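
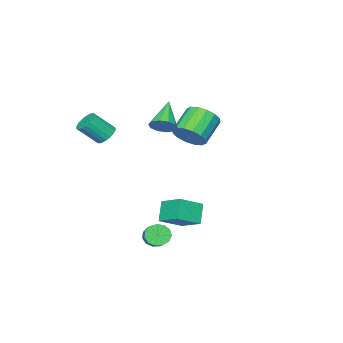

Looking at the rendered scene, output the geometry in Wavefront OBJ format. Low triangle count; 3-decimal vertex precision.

v 1.781 2.147 -3.458
v 1.051 1.669 -2.376
v 1.873 3.593 -2.757
v 1.143 3.115 -1.675
v 3.157 1.705 -2.725
v 2.427 1.227 -1.643
v 3.249 3.151 -2.024
v 2.519 2.673 -0.942
v -0.134 -1.072 2.608
v 0.48 -1.351 3.092
v -1.546 -1.948 3.892
v 0.344 -0.886 3.26
v 0.026 -0.492 3.179
v -0.353 -0.319 2.88
v -0.649 -0.435 2.477
v -0.747 -0.793 2.123
v -0.612 -1.258 1.955
v -0.294 -1.653 2.036
v 0.085 -1.825 2.336
v 0.381 -1.71 2.739
v 2.72 -2.682 2.349
v 3.226 -2.159 2.287
v 4.107 -2.876 3.428
v 3.6 -3.398 3.491
v 3.043 -2.045 2.5
v 3.924 -2.761 3.641
v 2.804 -2.04 2.687
v 3.685 -2.757 3.829
v 2.55 -2.146 2.816
v 3.431 -2.863 3.957
v 2.326 -2.345 2.864
v 3.207 -3.062 4.005
v 2.17 -2.602 2.823
v 3.051 -3.319 3.965
v 2.109 -2.873 2.7
v 2.99 -3.59 3.842
v 2.153 -3.111 2.517
v 3.034 -3.827 3.658
v 2.296 -3.274 2.304
v 3.176 -3.991 3.446
v 2.511 -3.335 2.1
v 3.392 -4.052 3.241
v 2.763 -3.283 1.938
v 3.644 -4 3.08
v 3.007 -3.127 1.848
v 3.888 -3.844 2.989
v 3.202 -2.894 1.844
v 4.082 -3.611 2.985
v 3.313 -2.624 1.928
v 4.193 -3.341 3.069
v 3.321 -2.365 2.084
v 4.202 -3.081 3.226
v -2.786 -1.532 0.834
v -2.282 -2.378 1.303
v -3.831 -2.674 2.434
v -4.334 -1.828 1.966
v -2.139 -1.931 1.616
v -3.687 -2.227 2.747
v -2.169 -1.378 1.72
v -3.717 -1.673 2.851
v -2.364 -0.865 1.586
v -3.912 -1.161 2.717
v -2.672 -0.532 1.251
v -4.22 -0.827 2.382
v -3.011 -0.466 0.805
v -4.559 -0.762 1.936
v -3.289 -0.686 0.366
v -4.838 -0.982 1.497
v -3.433 -1.133 0.053
v -4.981 -1.429 1.184
v -3.403 -1.687 -0.051
v -4.951 -1.982 1.08
v -3.208 -2.199 0.083
v -4.756 -2.495 1.214
v -2.9 -2.533 0.418
v -4.448 -2.828 1.549
v -2.561 -2.598 0.864
v -4.109 -2.894 1.995
v 2.96 1.278 -4.119
v 3.343 1.425 -4.735
v 4.184 2.408 -3.976
v 3.8 2.262 -3.361
v 3.024 1.693 -4.729
v 3.865 2.677 -3.97
v 2.685 1.83 -4.529
v 3.525 2.813 -3.77
v 2.432 1.791 -4.2
v 3.273 2.775 -3.441
v 2.347 1.59 -3.845
v 3.188 2.573 -3.086
v 2.457 1.289 -3.577
v 3.297 2.273 -2.818
v 2.726 0.986 -3.481
v 3.567 1.969 -2.722
v 3.069 0.775 -3.588
v 3.91 1.758 -2.829
v 3.378 0.724 -3.864
v 4.219 1.707 -3.105
v 3.554 0.849 -4.221
v 4.394 1.832 -3.462
v 3.541 1.11 -4.546
v 4.382 2.094 -3.787
f 2 4 1
f 5 2 1
f 1 4 3
f 3 5 1
f 2 8 4
f 6 2 5
f 6 8 2
f 4 8 3
f 7 5 3
f 3 8 7
f 7 6 5
f 8 6 7
f 10 9 12
f 10 12 11
f 12 9 13
f 12 13 11
f 13 9 14
f 13 14 11
f 14 9 15
f 14 15 11
f 15 9 16
f 15 16 11
f 16 9 17
f 16 17 11
f 17 9 18
f 17 18 11
f 18 9 19
f 18 19 11
f 19 9 20
f 19 20 11
f 20 9 10
f 20 10 11
f 22 21 25
f 22 25 23
f 23 25 26
f 23 26 24
f 25 21 27
f 25 27 26
f 26 27 28
f 26 28 24
f 27 21 29
f 27 29 28
f 28 29 30
f 28 30 24
f 29 21 31
f 29 31 30
f 30 31 32
f 30 32 24
f 31 21 33
f 31 33 32
f 32 33 34
f 32 34 24
f 33 21 35
f 33 35 34
f 34 35 36
f 34 36 24
f 35 21 37
f 35 37 36
f 36 37 38
f 36 38 24
f 37 21 39
f 37 39 38
f 38 39 40
f 38 40 24
f 39 21 41
f 39 41 40
f 40 41 42
f 40 42 24
f 41 21 43
f 41 43 42
f 42 43 44
f 42 44 24
f 43 21 45
f 43 45 44
f 44 45 46
f 44 46 24
f 45 21 47
f 45 47 46
f 46 47 48
f 46 48 24
f 47 21 49
f 47 49 48
f 48 49 50
f 48 50 24
f 49 21 51
f 49 51 50
f 50 51 52
f 50 52 24
f 51 21 22
f 51 22 52
f 52 22 23
f 52 23 24
f 54 53 57
f 54 57 55
f 55 57 58
f 55 58 56
f 57 53 59
f 57 59 58
f 58 59 60
f 58 60 56
f 59 53 61
f 59 61 60
f 60 61 62
f 60 62 56
f 61 53 63
f 61 63 62
f 62 63 64
f 62 64 56
f 63 53 65
f 63 65 64
f 64 65 66
f 64 66 56
f 65 53 67
f 65 67 66
f 66 67 68
f 66 68 56
f 67 53 69
f 67 69 68
f 68 69 70
f 68 70 56
f 69 53 71
f 69 71 70
f 70 71 72
f 70 72 56
f 71 53 73
f 71 73 72
f 72 73 74
f 72 74 56
f 73 53 75
f 73 75 74
f 74 75 76
f 74 76 56
f 75 53 77
f 75 77 76
f 76 77 78
f 76 78 56
f 77 53 54
f 77 54 78
f 78 54 55
f 78 55 56
f 80 79 83
f 80 83 81
f 81 83 84
f 81 84 82
f 83 79 85
f 83 85 84
f 84 85 86
f 84 86 82
f 85 79 87
f 85 87 86
f 86 87 88
f 86 88 82
f 87 79 89
f 87 89 88
f 88 89 90
f 88 90 82
f 89 79 91
f 89 91 90
f 90 91 92
f 90 92 82
f 91 79 93
f 91 93 92
f 92 93 94
f 92 94 82
f 93 79 95
f 93 95 94
f 94 95 96
f 94 96 82
f 95 79 97
f 95 97 96
f 96 97 98
f 96 98 82
f 97 79 99
f 97 99 98
f 98 99 100
f 98 100 82
f 99 79 101
f 99 101 100
f 100 101 102
f 100 102 82
f 101 79 80
f 101 80 102
f 102 80 81
f 102 81 82



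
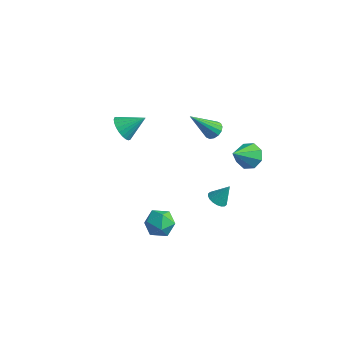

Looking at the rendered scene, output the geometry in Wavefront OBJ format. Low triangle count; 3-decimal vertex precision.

v -0.578 -0.948 -3.336
v 0.125 -0.384 -3.491
v 0.035 -1.956 -4.229
v 0.738 -1.392 -4.384
v 0.631 -1.773 -3.559
v 0.251 -1.15 -3.007
v -0.091 -1.19 -4.713
v -0.471 -0.567 -4.161
v 0.425 -0.533 -4.342
v 0.872 -0.893 -3.629
v -0.712 -1.447 -4.091
v -0.265 -1.807 -3.378
v 1.284 2.332 -4.026
v 1.802 2.443 -4.307
v 1.716 2.828 -3.034
v 1.66 2.664 -4.356
v 1.443 2.819 -4.339
v 1.194 2.877 -4.26
v 0.964 2.827 -4.135
v 0.797 2.68 -3.988
v 0.726 2.463 -3.849
v 0.766 2.22 -3.744
v 0.909 2 -3.696
v 1.126 1.845 -3.713
v 1.374 1.787 -3.792
v 1.605 1.836 -3.917
v 1.772 1.984 -4.064
v 1.842 2.201 -4.203
v -3.716 0.711 0.561
v -3.294 0.884 -0.108
v -2.824 1.549 1.339
v -3.509 1.115 -0.11
v -3.756 1.284 -0.01
v -3.997 1.367 0.178
v -4.195 1.349 0.423
v -4.32 1.235 0.69
v -4.353 1.04 0.937
v -4.289 0.796 1.127
v -4.138 0.539 1.231
v -3.922 0.307 1.232
v -3.675 0.138 1.132
v -3.434 0.055 0.945
v -3.236 0.073 0.699
v -3.111 0.187 0.432
v -3.078 0.382 0.185
v -3.143 0.626 -0.005
v 1.286 1.861 2.419
v 1.785 1.596 2.497
v 0.514 0.859 3.941
v 1.8 1.838 2.665
v 1.678 2.087 2.766
v 1.451 2.275 2.775
v 1.179 2.352 2.688
v 0.937 2.298 2.529
v 0.788 2.126 2.34
v 0.773 1.884 2.173
v 0.895 1.635 2.071
v 1.122 1.447 2.063
v 1.393 1.37 2.15
v 1.636 1.425 2.309
v 3.449 1.919 1.469
v 3.958 2.291 1.961
v 3.271 0.681 2.591
v 3.377 2.46 2.055
v 2.838 2.311 1.806
v 2.656 1.933 1.359
v 2.939 1.547 0.978
v 3.52 1.379 0.884
v 4.06 1.527 1.133
v 4.241 1.905 1.579
f 1 12 6
f 1 6 2
f 1 2 8
f 1 8 11
f 1 11 12
f 2 6 10
f 6 12 5
f 12 11 3
f 11 8 7
f 8 2 9
f 4 10 5
f 4 5 3
f 4 3 7
f 4 7 9
f 4 9 10
f 5 10 6
f 3 5 12
f 7 3 11
f 9 7 8
f 10 9 2
f 14 13 16
f 14 16 15
f 16 13 17
f 16 17 15
f 17 13 18
f 17 18 15
f 18 13 19
f 18 19 15
f 19 13 20
f 19 20 15
f 20 13 21
f 20 21 15
f 21 13 22
f 21 22 15
f 22 13 23
f 22 23 15
f 23 13 24
f 23 24 15
f 24 13 25
f 24 25 15
f 25 13 26
f 25 26 15
f 26 13 27
f 26 27 15
f 27 13 28
f 27 28 15
f 28 13 14
f 28 14 15
f 30 29 32
f 30 32 31
f 32 29 33
f 32 33 31
f 33 29 34
f 33 34 31
f 34 29 35
f 34 35 31
f 35 29 36
f 35 36 31
f 36 29 37
f 36 37 31
f 37 29 38
f 37 38 31
f 38 29 39
f 38 39 31
f 39 29 40
f 39 40 31
f 40 29 41
f 40 41 31
f 41 29 42
f 41 42 31
f 42 29 43
f 42 43 31
f 43 29 44
f 43 44 31
f 44 29 45
f 44 45 31
f 45 29 46
f 45 46 31
f 46 29 30
f 46 30 31
f 48 47 50
f 48 50 49
f 50 47 51
f 50 51 49
f 51 47 52
f 51 52 49
f 52 47 53
f 52 53 49
f 53 47 54
f 53 54 49
f 54 47 55
f 54 55 49
f 55 47 56
f 55 56 49
f 56 47 57
f 56 57 49
f 57 47 58
f 57 58 49
f 58 47 59
f 58 59 49
f 59 47 60
f 59 60 49
f 60 47 48
f 60 48 49
f 62 61 64
f 62 64 63
f 64 61 65
f 64 65 63
f 65 61 66
f 65 66 63
f 66 61 67
f 66 67 63
f 67 61 68
f 67 68 63
f 68 61 69
f 68 69 63
f 69 61 70
f 69 70 63
f 70 61 62
f 70 62 63



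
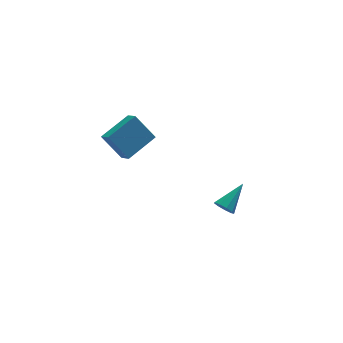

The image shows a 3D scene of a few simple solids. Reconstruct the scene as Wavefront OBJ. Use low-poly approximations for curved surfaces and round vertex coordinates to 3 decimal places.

v -3.041 -3.77 2.453
v -3.918 -3.066 3.832
v -3.206 -2.992 1.951
v -4.083 -2.288 3.331
v -1.337 -2.972 3.129
v -2.214 -2.268 4.509
v -1.502 -2.194 2.628
v -2.379 -1.49 4.007
v 2.49 -3.008 -3.869
v 2.9 -3.045 -4.385
v 3.87 -2.192 -2.831
v 2.675 -2.653 -4.394
v 2.363 -2.428 -4.157
v 2.111 -2.474 -3.785
v 2.036 -2.77 -3.453
v 2.174 -3.177 -3.315
v 2.459 -3.506 -3.436
v 2.759 -3.601 -3.76
v 2.933 -3.419 -4.135
f 2 4 1
f 5 2 1
f 1 4 3
f 3 5 1
f 2 8 4
f 6 2 5
f 6 8 2
f 4 8 3
f 7 5 3
f 3 8 7
f 7 6 5
f 8 6 7
f 10 9 12
f 10 12 11
f 12 9 13
f 12 13 11
f 13 9 14
f 13 14 11
f 14 9 15
f 14 15 11
f 15 9 16
f 15 16 11
f 16 9 17
f 16 17 11
f 17 9 18
f 17 18 11
f 18 9 19
f 18 19 11
f 19 9 10
f 19 10 11



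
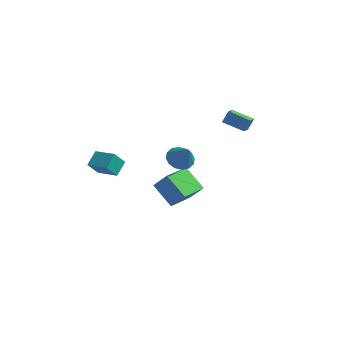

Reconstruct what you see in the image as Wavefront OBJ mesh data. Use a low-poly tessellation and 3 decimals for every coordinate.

v 0.194 -0.885 0.545
v 0.881 -1.124 0.05
v 0.946 -1.315 1.795
v 0.957 -0.687 0.154
v 0.829 -0.303 0.364
v 0.53 -0.075 0.622
v 0.142 -0.065 0.859
v -0.233 -0.274 1.013
v -0.493 -0.647 1.041
v -0.569 -1.084 0.936
v -0.44 -1.467 0.727
v -0.142 -1.695 0.469
v 0.247 -1.706 0.232
v 0.621 -1.497 0.078
v -1.035 0.323 -4.905
v -2.46 0.779 -3.784
v -0.674 2.126 -5.18
v -2.099 2.583 -4.059
v -0.121 0.317 -3.741
v -1.546 0.774 -2.62
v 0.24 2.121 -4.016
v -1.185 2.577 -2.895
v -4.16 -4.09 0.595
v -4.143 -3.156 1.194
v -3.823 -3.496 -0.342
v -3.806 -2.561 0.257
v -2.754 -4.339 0.943
v -2.737 -3.404 1.542
v -2.417 -3.744 0.006
v -2.4 -2.81 0.605
v 2.44 -0.043 3.85
v 2.634 0.359 4.573
v 2.273 0.846 3.4
v 2.468 1.248 4.124
v 3.792 0.012 3.456
v 3.987 0.414 4.18
v 3.626 0.901 3.007
v 3.82 1.303 3.73
f 2 1 4
f 2 4 3
f 4 1 5
f 4 5 3
f 5 1 6
f 5 6 3
f 6 1 7
f 6 7 3
f 7 1 8
f 7 8 3
f 8 1 9
f 8 9 3
f 9 1 10
f 9 10 3
f 10 1 11
f 10 11 3
f 11 1 12
f 11 12 3
f 12 1 13
f 12 13 3
f 13 1 14
f 13 14 3
f 14 1 2
f 14 2 3
f 16 18 15
f 19 16 15
f 15 18 17
f 17 19 15
f 16 22 18
f 20 16 19
f 20 22 16
f 18 22 17
f 21 19 17
f 17 22 21
f 21 20 19
f 22 20 21
f 24 26 23
f 27 24 23
f 23 26 25
f 25 27 23
f 24 30 26
f 28 24 27
f 28 30 24
f 26 30 25
f 29 27 25
f 25 30 29
f 29 28 27
f 30 28 29
f 32 34 31
f 35 32 31
f 31 34 33
f 33 35 31
f 32 38 34
f 36 32 35
f 36 38 32
f 34 38 33
f 37 35 33
f 33 38 37
f 37 36 35
f 38 36 37



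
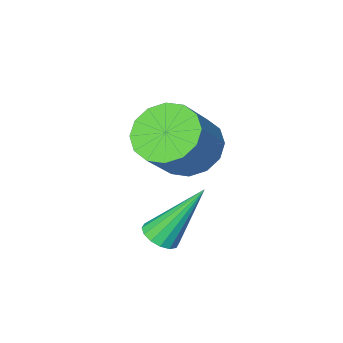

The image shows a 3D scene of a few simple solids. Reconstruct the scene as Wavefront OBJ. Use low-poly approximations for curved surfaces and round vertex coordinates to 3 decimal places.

v -2.973 2.061 -1.217
v -2.507 2.088 -0.965
v -3.907 2.559 0.457
v -2.55 2.341 -1.064
v -2.705 2.518 -1.203
v -2.933 2.573 -1.347
v -3.171 2.49 -1.455
v -3.356 2.293 -1.5
v -3.438 2.033 -1.468
v -3.396 1.781 -1.369
v -3.24 1.603 -1.23
v -3.013 1.548 -1.086
v -2.775 1.631 -0.978
v -2.59 1.828 -0.933
v -4.42 0.963 0.863
v -3.777 1.196 0.218
v -2.857 1.629 1.292
v -3.5 1.397 1.937
v -4.042 1.599 0.282
v -3.122 2.032 1.357
v -4.409 1.831 0.502
v -3.488 2.265 1.577
v -4.778 1.831 0.819
v -3.857 2.265 1.894
v -5.052 1.599 1.147
v -4.131 2.032 2.222
v -5.156 1.196 1.399
v -4.236 1.629 2.474
v -5.063 0.731 1.508
v -4.143 1.164 2.582
v -4.798 0.328 1.443
v -3.878 0.761 2.518
v -4.432 0.095 1.223
v -3.511 0.529 2.298
v -4.063 0.095 0.906
v -3.142 0.529 1.981
v -3.789 0.328 0.578
v -2.868 0.761 1.653
v -3.684 0.731 0.326
v -2.764 1.164 1.401
f 2 1 4
f 2 4 3
f 4 1 5
f 4 5 3
f 5 1 6
f 5 6 3
f 6 1 7
f 6 7 3
f 7 1 8
f 7 8 3
f 8 1 9
f 8 9 3
f 9 1 10
f 9 10 3
f 10 1 11
f 10 11 3
f 11 1 12
f 11 12 3
f 12 1 13
f 12 13 3
f 13 1 14
f 13 14 3
f 14 1 2
f 14 2 3
f 16 15 19
f 16 19 17
f 17 19 20
f 17 20 18
f 19 15 21
f 19 21 20
f 20 21 22
f 20 22 18
f 21 15 23
f 21 23 22
f 22 23 24
f 22 24 18
f 23 15 25
f 23 25 24
f 24 25 26
f 24 26 18
f 25 15 27
f 25 27 26
f 26 27 28
f 26 28 18
f 27 15 29
f 27 29 28
f 28 29 30
f 28 30 18
f 29 15 31
f 29 31 30
f 30 31 32
f 30 32 18
f 31 15 33
f 31 33 32
f 32 33 34
f 32 34 18
f 33 15 35
f 33 35 34
f 34 35 36
f 34 36 18
f 35 15 37
f 35 37 36
f 36 37 38
f 36 38 18
f 37 15 39
f 37 39 38
f 38 39 40
f 38 40 18
f 39 15 16
f 39 16 40
f 40 16 17
f 40 17 18



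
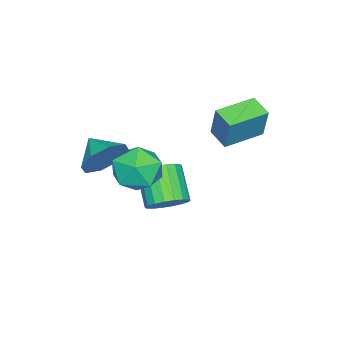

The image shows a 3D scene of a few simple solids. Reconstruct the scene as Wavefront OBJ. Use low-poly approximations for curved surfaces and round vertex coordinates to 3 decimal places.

v 2.746 -3.466 0.664
v 3.582 -3.623 1.298
v 2.174 -4.454 1.176
v 3.029 -3.131 1.629
v 2.31 -2.835 1.396
v 1.847 -2.91 0.734
v 1.91 -3.31 0.031
v 2.463 -3.802 -0.3
v 3.182 -4.098 -0.067
v 3.645 -4.023 0.595
v -2.848 0.044 0.431
v -2.518 0.383 1.97
v -2.312 0.884 0.132
v -1.982 1.223 1.67
v -1.358 -0.943 0.33
v -1.028 -0.604 1.868
v -0.822 -0.103 0.03
v -0.492 0.236 1.569
v 0.71 -2.383 -0.004
v 1.597 -1.661 0.228
v 1.903 -3.579 -0.848
v 2.79 -2.857 -0.616
v 2.261 -3.429 0.252
v 1.524 -2.69 0.774
v 1.976 -2.55 -1.394
v 1.239 -1.811 -0.872
v 2.38 -1.764 -0.631
v 2.556 -2.308 0.386
v 0.944 -2.932 -1.006
v 1.12 -3.476 0.011
v 0.662 -1.854 -2.912
v 1.204 -2.582 -2.973
v 0.22 -3.414 -1.789
v -0.322 -2.686 -1.728
v 1.377 -2.366 -2.677
v 0.392 -3.198 -1.493
v 1.408 -2.048 -2.428
v 0.423 -2.88 -1.244
v 1.291 -1.692 -2.275
v 0.307 -2.524 -1.091
v 1.05 -1.368 -2.247
v 0.065 -2.2 -1.064
v 0.732 -1.14 -2.352
v -0.253 -1.972 -1.168
v 0.4 -1.054 -2.567
v -0.584 -1.885 -1.384
v 0.12 -1.126 -2.851
v -0.864 -1.958 -1.667
v -0.052 -1.342 -3.147
v -1.037 -2.174 -1.963
v -0.083 -1.66 -3.396
v -1.068 -2.492 -2.212
v 0.033 -2.016 -3.549
v -0.951 -2.848 -2.365
v 0.275 -2.34 -3.576
v -0.71 -3.172 -2.393
v 0.593 -2.568 -3.472
v -0.392 -3.4 -2.288
v 0.924 -2.655 -3.256
v -0.06 -3.486 -2.073
f 2 1 4
f 2 4 3
f 4 1 5
f 4 5 3
f 5 1 6
f 5 6 3
f 6 1 7
f 6 7 3
f 7 1 8
f 7 8 3
f 8 1 9
f 8 9 3
f 9 1 10
f 9 10 3
f 10 1 2
f 10 2 3
f 12 14 11
f 15 12 11
f 11 14 13
f 13 15 11
f 12 18 14
f 16 12 15
f 16 18 12
f 14 18 13
f 17 15 13
f 13 18 17
f 17 16 15
f 18 16 17
f 19 30 24
f 19 24 20
f 19 20 26
f 19 26 29
f 19 29 30
f 20 24 28
f 24 30 23
f 30 29 21
f 29 26 25
f 26 20 27
f 22 28 23
f 22 23 21
f 22 21 25
f 22 25 27
f 22 27 28
f 23 28 24
f 21 23 30
f 25 21 29
f 27 25 26
f 28 27 20
f 32 31 35
f 32 35 33
f 33 35 36
f 33 36 34
f 35 31 37
f 35 37 36
f 36 37 38
f 36 38 34
f 37 31 39
f 37 39 38
f 38 39 40
f 38 40 34
f 39 31 41
f 39 41 40
f 40 41 42
f 40 42 34
f 41 31 43
f 41 43 42
f 42 43 44
f 42 44 34
f 43 31 45
f 43 45 44
f 44 45 46
f 44 46 34
f 45 31 47
f 45 47 46
f 46 47 48
f 46 48 34
f 47 31 49
f 47 49 48
f 48 49 50
f 48 50 34
f 49 31 51
f 49 51 50
f 50 51 52
f 50 52 34
f 51 31 53
f 51 53 52
f 52 53 54
f 52 54 34
f 53 31 55
f 53 55 54
f 54 55 56
f 54 56 34
f 55 31 57
f 55 57 56
f 56 57 58
f 56 58 34
f 57 31 59
f 57 59 58
f 58 59 60
f 58 60 34
f 59 31 32
f 59 32 60
f 60 32 33
f 60 33 34



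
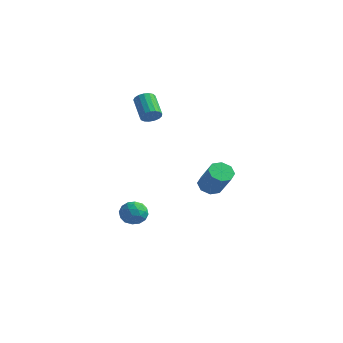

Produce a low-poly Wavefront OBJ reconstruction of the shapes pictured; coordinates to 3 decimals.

v -0.913 -1.691 3.477
v -0.44 -1.256 3.665
v -1.574 -0.433 4.611
v -2.047 -0.869 4.423
v -0.565 -1.124 3.401
v -1.699 -0.302 4.347
v -0.77 -1.122 3.154
v -1.903 -0.3 4.1
v -1.007 -1.25 2.981
v -2.141 -0.428 3.927
v -1.223 -1.48 2.922
v -2.357 -0.658 3.868
v -1.368 -1.758 2.99
v -2.502 -0.935 3.936
v -1.409 -2.02 3.169
v -2.543 -1.198 4.115
v -1.336 -2.208 3.419
v -2.47 -1.385 4.365
v -1.166 -2.276 3.682
v -2.3 -1.454 4.628
v -0.939 -2.211 3.899
v -2.072 -1.389 4.845
v -0.705 -2.027 4.018
v -1.839 -1.205 4.964
v -0.519 -1.766 4.014
v -1.653 -0.943 4.96
v -0.424 -1.487 3.886
v -1.557 -0.665 4.833
v -1.762 -2.961 -3.997
v -1.264 -2.778 -3.252
v -0.696 -3.862 -4.488
v -0.198 -3.679 -3.743
v -0.968 -4.167 -3.67
v -1.627 -3.61 -3.366
v -0.333 -3.03 -4.374
v -0.992 -2.473 -4.07
v -0.381 -2.821 -3.485
v -0.773 -3.523 -3.05
v -1.187 -3.117 -4.69
v -1.579 -3.819 -4.255
v -1.607 -2.791 -3.581
v -0.353 -3.849 -4.159
v -0.806 -4.136 -4.116
v -0.513 -4.029 -3.678
v -1.82 -3.28 -3.648
v -1.528 -3.172 -3.21
v -1.353 -3.988 -3.456
v -0.432 -3.468 -4.53
v -0.14 -3.36 -4.092
v -1.447 -2.611 -4.062
v -1.154 -2.504 -3.624
v -0.607 -2.652 -4.284
v -0.795 -2.708 -3.28
v -0.168 -3.237 -3.569
v -0.247 -2.856 -3.94
v -0.635 -2.529 -3.761
v -1.026 -3.121 -3.024
v -0.399 -3.65 -3.313
v -0.852 -3.937 -3.27
v -1.239 -3.61 -3.092
v -0.506 -3.146 -3.161
v -1.561 -2.99 -4.427
v -0.934 -3.519 -4.716
v -0.721 -3.03 -4.648
v -1.108 -2.703 -4.47
v -1.792 -3.403 -4.171
v -1.165 -3.932 -4.46
v -1.325 -4.111 -3.979
v -1.713 -3.784 -3.8
v -1.454 -3.494 -4.579
v 3.365 -1.695 -0.971
v 4.009 -1.678 -1.445
v 5.159 -2.189 0.096
v 4.515 -2.205 0.571
v 3.897 -1.136 -1.183
v 5.047 -1.647 0.359
v 3.474 -0.922 -0.796
v 4.624 -1.432 0.746
v 2.987 -1.16 -0.512
v 4.137 -1.671 1.03
v 2.721 -1.711 -0.496
v 3.871 -2.222 1.045
v 2.833 -2.253 -0.759
v 3.983 -2.764 0.783
v 3.256 -2.468 -1.146
v 4.406 -2.978 0.396
v 3.743 -2.229 -1.43
v 4.893 -2.74 0.112
f 2 1 5
f 2 5 3
f 3 5 6
f 3 6 4
f 5 1 7
f 5 7 6
f 6 7 8
f 6 8 4
f 7 1 9
f 7 9 8
f 8 9 10
f 8 10 4
f 9 1 11
f 9 11 10
f 10 11 12
f 10 12 4
f 11 1 13
f 11 13 12
f 12 13 14
f 12 14 4
f 13 1 15
f 13 15 14
f 14 15 16
f 14 16 4
f 15 1 17
f 15 17 16
f 16 17 18
f 16 18 4
f 17 1 19
f 17 19 18
f 18 19 20
f 18 20 4
f 19 1 21
f 19 21 20
f 20 21 22
f 20 22 4
f 21 1 23
f 21 23 22
f 22 23 24
f 22 24 4
f 23 1 25
f 23 25 24
f 24 25 26
f 24 26 4
f 25 1 27
f 25 27 26
f 26 27 28
f 26 28 4
f 27 1 2
f 27 2 28
f 28 2 3
f 28 3 4
f 29 66 45
f 66 40 69
f 45 69 34
f 66 69 45
f 29 45 41
f 45 34 46
f 41 46 30
f 45 46 41
f 29 41 50
f 41 30 51
f 50 51 36
f 41 51 50
f 29 50 62
f 50 36 65
f 62 65 39
f 50 65 62
f 29 62 66
f 62 39 70
f 66 70 40
f 62 70 66
f 30 46 57
f 46 34 60
f 57 60 38
f 46 60 57
f 34 69 47
f 69 40 68
f 47 68 33
f 69 68 47
f 40 70 67
f 70 39 63
f 67 63 31
f 70 63 67
f 39 65 64
f 65 36 52
f 64 52 35
f 65 52 64
f 36 51 56
f 51 30 53
f 56 53 37
f 51 53 56
f 32 58 44
f 58 38 59
f 44 59 33
f 58 59 44
f 32 44 42
f 44 33 43
f 42 43 31
f 44 43 42
f 32 42 49
f 42 31 48
f 49 48 35
f 42 48 49
f 32 49 54
f 49 35 55
f 54 55 37
f 49 55 54
f 32 54 58
f 54 37 61
f 58 61 38
f 54 61 58
f 33 59 47
f 59 38 60
f 47 60 34
f 59 60 47
f 31 43 67
f 43 33 68
f 67 68 40
f 43 68 67
f 35 48 64
f 48 31 63
f 64 63 39
f 48 63 64
f 37 55 56
f 55 35 52
f 56 52 36
f 55 52 56
f 38 61 57
f 61 37 53
f 57 53 30
f 61 53 57
f 72 71 75
f 72 75 73
f 73 75 76
f 73 76 74
f 75 71 77
f 75 77 76
f 76 77 78
f 76 78 74
f 77 71 79
f 77 79 78
f 78 79 80
f 78 80 74
f 79 71 81
f 79 81 80
f 80 81 82
f 80 82 74
f 81 71 83
f 81 83 82
f 82 83 84
f 82 84 74
f 83 71 85
f 83 85 84
f 84 85 86
f 84 86 74
f 85 71 87
f 85 87 86
f 86 87 88
f 86 88 74
f 87 71 72
f 87 72 88
f 88 72 73
f 88 73 74



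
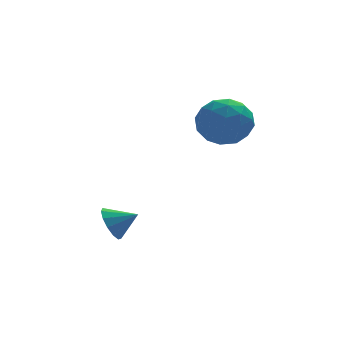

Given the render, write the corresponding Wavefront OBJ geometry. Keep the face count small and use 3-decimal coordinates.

v -4.266 -3.317 -3.622
v -3.853 -3.06 -4.269
v -3.314 -3.583 -3.118
v -3.897 -2.699 -3.994
v -4.059 -2.534 -3.6
v -4.287 -2.618 -3.213
v -4.508 -2.923 -2.956
v -4.652 -3.353 -2.91
v -4.674 -3.772 -3.091
v -4.567 -4.046 -3.439
v -4.364 -4.089 -3.846
v -4.13 -3.886 -4.181
v -3.939 -3.503 -4.339
v -0.078 -1.573 0.137
v 1.047 -1.598 0.517
v -0.447 -3.182 1.123
v 0.678 -3.207 1.503
v -0.061 -2.361 1.89
v 0.167 -1.367 1.281
v 0.433 -3.413 0.359
v 0.661 -2.419 -0.25
v 1.363 -2.735 0.655
v 1.058 -2.085 1.601
v -0.458 -2.695 0.039
v -0.763 -2.045 0.985
v 0.517 -1.444 0.241
v 0.083 -3.336 1.399
v -0.351 -2.839 1.627
v 0.31 -2.853 1.851
v -0.001 -1.309 0.689
v 0.661 -1.323 0.913
v 0.009 -1.772 1.72
v -0.061 -3.457 0.727
v 0.601 -3.471 0.951
v 0.29 -1.927 -0.211
v 0.951 -1.941 0.013
v 0.591 -3.008 -0.08
v 1.364 -2.127 0.545
v 1.147 -3.073 1.124
v 1.003 -3.194 0.452
v 1.137 -2.61 0.094
v 1.184 -1.745 1.101
v 0.968 -2.691 1.681
v 0.533 -2.194 1.908
v 0.667 -1.609 1.55
v 1.37 -2.414 1.182
v -0.368 -2.089 -0.041
v -0.584 -3.035 0.539
v -0.067 -3.171 0.09
v 0.067 -2.586 -0.268
v -0.547 -1.707 0.516
v -0.764 -2.653 1.095
v -0.537 -2.17 1.546
v -0.403 -1.586 1.188
v -0.77 -2.366 0.458
f 2 1 4
f 2 4 3
f 4 1 5
f 4 5 3
f 5 1 6
f 5 6 3
f 6 1 7
f 6 7 3
f 7 1 8
f 7 8 3
f 8 1 9
f 8 9 3
f 9 1 10
f 9 10 3
f 10 1 11
f 10 11 3
f 11 1 12
f 11 12 3
f 12 1 13
f 12 13 3
f 13 1 2
f 13 2 3
f 14 51 30
f 51 25 54
f 30 54 19
f 51 54 30
f 14 30 26
f 30 19 31
f 26 31 15
f 30 31 26
f 14 26 35
f 26 15 36
f 35 36 21
f 26 36 35
f 14 35 47
f 35 21 50
f 47 50 24
f 35 50 47
f 14 47 51
f 47 24 55
f 51 55 25
f 47 55 51
f 15 31 42
f 31 19 45
f 42 45 23
f 31 45 42
f 19 54 32
f 54 25 53
f 32 53 18
f 54 53 32
f 25 55 52
f 55 24 48
f 52 48 16
f 55 48 52
f 24 50 49
f 50 21 37
f 49 37 20
f 50 37 49
f 21 36 41
f 36 15 38
f 41 38 22
f 36 38 41
f 17 43 29
f 43 23 44
f 29 44 18
f 43 44 29
f 17 29 27
f 29 18 28
f 27 28 16
f 29 28 27
f 17 27 34
f 27 16 33
f 34 33 20
f 27 33 34
f 17 34 39
f 34 20 40
f 39 40 22
f 34 40 39
f 17 39 43
f 39 22 46
f 43 46 23
f 39 46 43
f 18 44 32
f 44 23 45
f 32 45 19
f 44 45 32
f 16 28 52
f 28 18 53
f 52 53 25
f 28 53 52
f 20 33 49
f 33 16 48
f 49 48 24
f 33 48 49
f 22 40 41
f 40 20 37
f 41 37 21
f 40 37 41
f 23 46 42
f 46 22 38
f 42 38 15
f 46 38 42



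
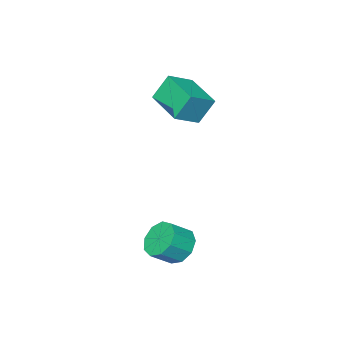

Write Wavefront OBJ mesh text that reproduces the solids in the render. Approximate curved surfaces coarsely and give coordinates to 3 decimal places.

v -1.291 -4.758 1.982
v -1.836 -4.436 3.095
v -0.889 -3.029 1.68
v -1.434 -2.708 2.793
v -0.186 -4.912 2.567
v -0.731 -4.591 3.68
v 0.216 -3.184 2.265
v -0.329 -2.862 3.378
v 3.069 0.278 -1.828
v 3.52 0.889 -2.137
v 4.302 0.634 -1.5
v 3.851 0.022 -1.192
v 3.223 1.073 -1.698
v 4.005 0.817 -1.062
v 2.854 0.884 -1.32
v 3.635 0.629 -0.684
v 2.585 0.412 -1.18
v 3.367 0.157 -0.544
v 2.543 -0.123 -1.343
v 3.325 -0.378 -0.707
v 2.747 -0.47 -1.733
v 3.529 -0.726 -1.097
v 3.102 -0.468 -2.168
v 3.884 -0.723 -1.531
v 3.441 -0.117 -2.443
v 4.223 -0.372 -1.807
v 3.606 0.419 -2.431
v 4.388 0.164 -1.795
f 2 4 1
f 5 2 1
f 1 4 3
f 3 5 1
f 2 8 4
f 6 2 5
f 6 8 2
f 4 8 3
f 7 5 3
f 3 8 7
f 7 6 5
f 8 6 7
f 10 9 13
f 10 13 11
f 11 13 14
f 11 14 12
f 13 9 15
f 13 15 14
f 14 15 16
f 14 16 12
f 15 9 17
f 15 17 16
f 16 17 18
f 16 18 12
f 17 9 19
f 17 19 18
f 18 19 20
f 18 20 12
f 19 9 21
f 19 21 20
f 20 21 22
f 20 22 12
f 21 9 23
f 21 23 22
f 22 23 24
f 22 24 12
f 23 9 25
f 23 25 24
f 24 25 26
f 24 26 12
f 25 9 27
f 25 27 26
f 26 27 28
f 26 28 12
f 27 9 10
f 27 10 28
f 28 10 11
f 28 11 12



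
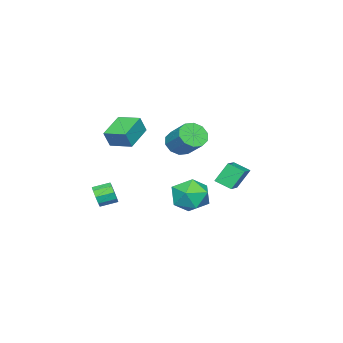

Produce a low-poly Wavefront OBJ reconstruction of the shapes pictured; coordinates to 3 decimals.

v -2.571 -1.812 1.415
v -2.046 -1.5 0.768
v -1.504 -0.276 1.798
v -2.029 -0.588 2.445
v -2.534 -1.249 0.726
v -1.991 -0.025 1.757
v -3.036 -1.214 0.948
v -2.493 0.011 1.979
v -3.36 -1.406 1.348
v -2.818 -0.182 2.379
v -3.384 -1.754 1.773
v -2.841 -0.53 2.804
v -3.096 -2.124 2.062
v -2.554 -0.9 3.092
v -2.609 -2.375 2.103
v -2.066 -1.151 3.134
v -2.107 -2.411 1.881
v -1.564 -1.186 2.912
v -1.782 -2.218 1.481
v -1.24 -0.994 2.512
v -1.759 -1.87 1.056
v -1.216 -0.646 2.087
v 1.955 -4.194 -1.544
v 2.316 -4.119 -0.948
v 1.685 -3.371 -0.661
v 1.325 -3.446 -1.256
v 2.499 -3.835 -1.287
v 1.868 -3.086 -1
v 2.427 -3.719 -1.746
v 1.797 -2.97 -1.459
v 2.135 -3.825 -2.111
v 1.504 -3.077 -1.823
v 1.759 -4.104 -2.209
v 1.128 -3.356 -1.922
v 1.475 -4.426 -1.997
v 0.844 -3.677 -1.71
v 1.415 -4.639 -1.572
v 0.784 -3.89 -1.285
v 1.609 -4.644 -1.134
v 0.978 -3.895 -0.847
v 1.964 -4.438 -0.888
v 1.334 -3.69 -0.6
v -1.273 -4.483 2.331
v -0.853 -4.608 3.328
v -1.31 -3.107 2.519
v -0.89 -3.232 3.517
v 0.35 -4.348 1.663
v 0.77 -4.473 2.661
v 0.313 -2.972 1.852
v 0.733 -3.097 2.849
v 3.175 3.421 0.955
v 3.811 3.137 0.018
v 2.489 1.663 1.022
v 3.125 1.379 0.085
v 3.652 1.6 1.103
v 4.076 2.686 1.061
v 2.224 2.114 -0.021
v 2.648 3.2 -0.063
v 3.223 2.329 -0.585
v 4.105 2.012 0.109
v 2.195 2.788 0.931
v 3.077 2.471 1.625
v -4.718 1.381 -0.702
v -4.55 0.44 -0.243
v -3.041 1.987 -0.075
v -2.873 1.046 0.384
v -4.107 0.914 -1.884
v -3.939 -0.027 -1.425
v -2.43 1.52 -1.257
v -2.262 0.579 -0.798
f 2 1 5
f 2 5 3
f 3 5 6
f 3 6 4
f 5 1 7
f 5 7 6
f 6 7 8
f 6 8 4
f 7 1 9
f 7 9 8
f 8 9 10
f 8 10 4
f 9 1 11
f 9 11 10
f 10 11 12
f 10 12 4
f 11 1 13
f 11 13 12
f 12 13 14
f 12 14 4
f 13 1 15
f 13 15 14
f 14 15 16
f 14 16 4
f 15 1 17
f 15 17 16
f 16 17 18
f 16 18 4
f 17 1 19
f 17 19 18
f 18 19 20
f 18 20 4
f 19 1 21
f 19 21 20
f 20 21 22
f 20 22 4
f 21 1 2
f 21 2 22
f 22 2 3
f 22 3 4
f 24 23 27
f 24 27 25
f 25 27 28
f 25 28 26
f 27 23 29
f 27 29 28
f 28 29 30
f 28 30 26
f 29 23 31
f 29 31 30
f 30 31 32
f 30 32 26
f 31 23 33
f 31 33 32
f 32 33 34
f 32 34 26
f 33 23 35
f 33 35 34
f 34 35 36
f 34 36 26
f 35 23 37
f 35 37 36
f 36 37 38
f 36 38 26
f 37 23 39
f 37 39 38
f 38 39 40
f 38 40 26
f 39 23 41
f 39 41 40
f 40 41 42
f 40 42 26
f 41 23 24
f 41 24 42
f 42 24 25
f 42 25 26
f 44 46 43
f 47 44 43
f 43 46 45
f 45 47 43
f 44 50 46
f 48 44 47
f 48 50 44
f 46 50 45
f 49 47 45
f 45 50 49
f 49 48 47
f 50 48 49
f 51 62 56
f 51 56 52
f 51 52 58
f 51 58 61
f 51 61 62
f 52 56 60
f 56 62 55
f 62 61 53
f 61 58 57
f 58 52 59
f 54 60 55
f 54 55 53
f 54 53 57
f 54 57 59
f 54 59 60
f 55 60 56
f 53 55 62
f 57 53 61
f 59 57 58
f 60 59 52
f 64 66 63
f 67 64 63
f 63 66 65
f 65 67 63
f 64 70 66
f 68 64 67
f 68 70 64
f 66 70 65
f 69 67 65
f 65 70 69
f 69 68 67
f 70 68 69



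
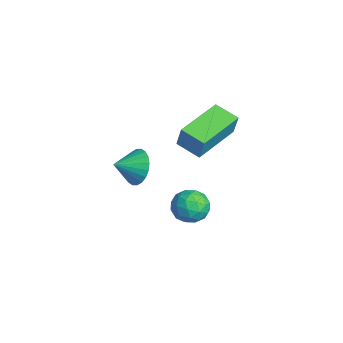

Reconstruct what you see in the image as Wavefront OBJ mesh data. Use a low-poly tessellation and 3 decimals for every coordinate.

v -2.788 0.025 -1.136
v -2.357 0.103 -1.829
v -1.723 -0.483 -0.531
v -1.292 -0.405 -1.224
v -1.525 0.262 -0.808
v -2.183 0.577 -1.182
v -1.897 -0.957 -1.178
v -2.555 -0.642 -1.552
v -1.806 -0.503 -1.855
v -1.576 0.25 -1.627
v -2.504 -0.63 -0.733
v -2.274 0.123 -0.505
v -2.666 0.109 -1.536
v -1.414 -0.489 -0.824
v -1.551 -0.097 -0.58
v -1.297 -0.05 -0.987
v -2.564 0.387 -1.156
v -2.311 0.433 -1.563
v -1.821 0.527 -0.963
v -1.769 -0.813 -0.797
v -1.516 -0.767 -1.204
v -2.783 -0.33 -1.373
v -2.529 -0.283 -1.78
v -2.259 -0.907 -1.397
v -2.089 -0.202 -1.958
v -1.463 -0.501 -1.603
v -1.818 -0.825 -1.575
v -2.205 -0.64 -1.795
v -1.954 0.241 -1.824
v -1.327 -0.058 -1.468
v -1.465 0.335 -1.224
v -1.852 0.519 -1.444
v -1.63 -0.115 -1.839
v -2.753 -0.322 -0.892
v -2.126 -0.621 -0.536
v -2.228 -0.899 -0.916
v -2.615 -0.715 -1.136
v -2.617 0.121 -0.757
v -1.991 -0.178 -0.402
v -1.875 0.26 -0.565
v -2.262 0.445 -0.785
v -2.45 -0.265 -0.521
v -2.539 0.747 3.369
v -2.228 0.83 4.347
v -1.721 1.378 3.055
v -1.41 1.461 4.033
v -1.33 -0.941 3.127
v -1.019 -0.858 4.105
v -0.512 -0.31 2.813
v -0.201 -0.227 3.791
v -3.16 -1.985 0.676
v -2.778 -2.267 -0.041
v -3.02 -2.935 1.124
v -2.515 -2.147 0.13
v -2.351 -2.003 0.385
v -2.309 -1.857 0.684
v -2.397 -1.729 0.982
v -2.602 -1.641 1.233
v -2.891 -1.605 1.399
v -3.221 -1.626 1.455
v -3.542 -1.703 1.393
v -3.804 -1.822 1.222
v -3.969 -1.966 0.967
v -4.01 -2.113 0.668
v -3.922 -2.24 0.371
v -3.718 -2.329 0.119
v -3.428 -2.365 -0.047
v -3.098 -2.343 -0.103
f 1 38 17
f 38 12 41
f 17 41 6
f 38 41 17
f 1 17 13
f 17 6 18
f 13 18 2
f 17 18 13
f 1 13 22
f 13 2 23
f 22 23 8
f 13 23 22
f 1 22 34
f 22 8 37
f 34 37 11
f 22 37 34
f 1 34 38
f 34 11 42
f 38 42 12
f 34 42 38
f 2 18 29
f 18 6 32
f 29 32 10
f 18 32 29
f 6 41 19
f 41 12 40
f 19 40 5
f 41 40 19
f 12 42 39
f 42 11 35
f 39 35 3
f 42 35 39
f 11 37 36
f 37 8 24
f 36 24 7
f 37 24 36
f 8 23 28
f 23 2 25
f 28 25 9
f 23 25 28
f 4 30 16
f 30 10 31
f 16 31 5
f 30 31 16
f 4 16 14
f 16 5 15
f 14 15 3
f 16 15 14
f 4 14 21
f 14 3 20
f 21 20 7
f 14 20 21
f 4 21 26
f 21 7 27
f 26 27 9
f 21 27 26
f 4 26 30
f 26 9 33
f 30 33 10
f 26 33 30
f 5 31 19
f 31 10 32
f 19 32 6
f 31 32 19
f 3 15 39
f 15 5 40
f 39 40 12
f 15 40 39
f 7 20 36
f 20 3 35
f 36 35 11
f 20 35 36
f 9 27 28
f 27 7 24
f 28 24 8
f 27 24 28
f 10 33 29
f 33 9 25
f 29 25 2
f 33 25 29
f 44 46 43
f 47 44 43
f 43 46 45
f 45 47 43
f 44 50 46
f 48 44 47
f 48 50 44
f 46 50 45
f 49 47 45
f 45 50 49
f 49 48 47
f 50 48 49
f 52 51 54
f 52 54 53
f 54 51 55
f 54 55 53
f 55 51 56
f 55 56 53
f 56 51 57
f 56 57 53
f 57 51 58
f 57 58 53
f 58 51 59
f 58 59 53
f 59 51 60
f 59 60 53
f 60 51 61
f 60 61 53
f 61 51 62
f 61 62 53
f 62 51 63
f 62 63 53
f 63 51 64
f 63 64 53
f 64 51 65
f 64 65 53
f 65 51 66
f 65 66 53
f 66 51 67
f 66 67 53
f 67 51 68
f 67 68 53
f 68 51 52
f 68 52 53



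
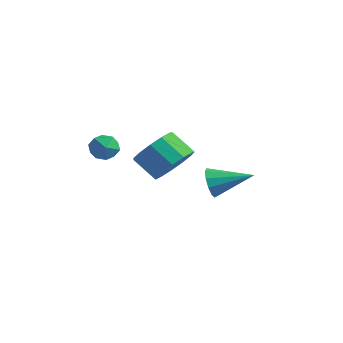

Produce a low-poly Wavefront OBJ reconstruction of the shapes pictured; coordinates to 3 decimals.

v 0.654 0.806 2.637
v 1.29 0.551 3.419
v 0.262 0.458 4.225
v -0.374 0.714 3.443
v 1.245 1.135 3.427
v 0.216 1.043 4.234
v 1.011 1.614 3.185
v -0.017 1.522 3.991
v 0.665 1.838 2.768
v -0.363 1.746 3.575
v 0.315 1.733 2.31
v -0.713 1.641 3.117
v 0.073 1.335 1.956
v -0.956 1.242 2.762
v 0.015 0.768 1.817
v -1.013 0.676 2.624
v 0.16 0.214 1.939
v -0.868 0.121 2.746
v 0.462 -0.153 2.283
v -0.566 -0.245 3.089
v 0.825 -0.215 2.738
v -0.203 -0.307 3.545
v 1.134 0.047 3.162
v 0.106 -0.045 3.968
v 3.244 -0.305 3.021
v 3.582 -0.495 2.426
v 4.616 0.585 3.519
v 3.368 -0.12 2.347
v 3.106 0.184 2.525
v 2.897 0.301 2.893
v 2.82 0.186 3.309
v 2.905 -0.116 3.616
v 3.12 -0.491 3.695
v 3.381 -0.794 3.517
v 3.591 -0.911 3.15
v 3.667 -0.797 2.733
v -1.608 -0.85 3.614
v -1.039 -0.617 3.979
v -1.321 -1.943 3.861
v -0.752 -1.71 4.226
v -1.41 -1.593 4.478
v -1.588 -0.917 4.326
v -0.772 -1.643 3.514
v -0.95 -0.967 3.362
v -0.522 -1.108 3.917
v -0.916 -1.077 4.513
v -1.444 -1.483 3.327
v -1.838 -1.452 3.923
f 2 1 5
f 2 5 3
f 3 5 6
f 3 6 4
f 5 1 7
f 5 7 6
f 6 7 8
f 6 8 4
f 7 1 9
f 7 9 8
f 8 9 10
f 8 10 4
f 9 1 11
f 9 11 10
f 10 11 12
f 10 12 4
f 11 1 13
f 11 13 12
f 12 13 14
f 12 14 4
f 13 1 15
f 13 15 14
f 14 15 16
f 14 16 4
f 15 1 17
f 15 17 16
f 16 17 18
f 16 18 4
f 17 1 19
f 17 19 18
f 18 19 20
f 18 20 4
f 19 1 21
f 19 21 20
f 20 21 22
f 20 22 4
f 21 1 23
f 21 23 22
f 22 23 24
f 22 24 4
f 23 1 2
f 23 2 24
f 24 2 3
f 24 3 4
f 26 25 28
f 26 28 27
f 28 25 29
f 28 29 27
f 29 25 30
f 29 30 27
f 30 25 31
f 30 31 27
f 31 25 32
f 31 32 27
f 32 25 33
f 32 33 27
f 33 25 34
f 33 34 27
f 34 25 35
f 34 35 27
f 35 25 36
f 35 36 27
f 36 25 26
f 36 26 27
f 37 48 42
f 37 42 38
f 37 38 44
f 37 44 47
f 37 47 48
f 38 42 46
f 42 48 41
f 48 47 39
f 47 44 43
f 44 38 45
f 40 46 41
f 40 41 39
f 40 39 43
f 40 43 45
f 40 45 46
f 41 46 42
f 39 41 48
f 43 39 47
f 45 43 44
f 46 45 38



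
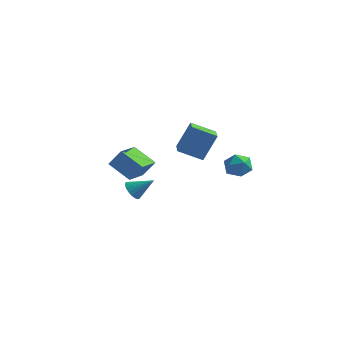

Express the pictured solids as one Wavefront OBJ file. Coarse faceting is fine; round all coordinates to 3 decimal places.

v -3.433 1.607 -3.402
v -2.991 1.374 -3.848
v -2.367 2.053 -2.578
v -3.037 1.654 -3.94
v -3.162 1.924 -3.926
v -3.34 2.132 -3.807
v -3.537 2.235 -3.609
v -3.713 2.214 -3.369
v -3.834 2.073 -3.136
v -3.876 1.839 -2.956
v -3.829 1.559 -2.864
v -3.705 1.289 -2.878
v -3.526 1.081 -2.997
v -3.329 0.978 -3.195
v -3.153 0.999 -3.435
v -3.032 1.14 -3.668
v 4.344 -0.043 1.43
v 4.671 -0.377 0.769
v 3.209 -0.643 1.171
v 3.536 -0.977 0.51
v 3.781 -1.211 1.245
v 4.482 -0.84 1.406
v 3.398 -0.18 0.534
v 4.099 0.191 0.695
v 4.087 -0.461 0.216
v 4.323 -1.099 0.655
v 3.557 0.079 1.285
v 3.793 -0.559 1.724
v -2.402 -2.516 0.475
v -1.788 -2.283 1.419
v -2.505 -1 0.169
v -1.891 -0.768 1.113
v -1.129 -2.592 -0.333
v -0.515 -2.36 0.611
v -1.232 -1.077 -0.639
v -0.618 -0.844 0.305
v 1.986 -3.243 2.631
v 2.418 -2.569 4.096
v 1.106 -1.745 2.201
v 1.538 -1.07 3.666
v 3.142 -2.73 2.054
v 3.574 -2.055 3.519
v 2.262 -1.231 1.624
v 2.694 -0.557 3.089
f 2 1 4
f 2 4 3
f 4 1 5
f 4 5 3
f 5 1 6
f 5 6 3
f 6 1 7
f 6 7 3
f 7 1 8
f 7 8 3
f 8 1 9
f 8 9 3
f 9 1 10
f 9 10 3
f 10 1 11
f 10 11 3
f 11 1 12
f 11 12 3
f 12 1 13
f 12 13 3
f 13 1 14
f 13 14 3
f 14 1 15
f 14 15 3
f 15 1 16
f 15 16 3
f 16 1 2
f 16 2 3
f 17 28 22
f 17 22 18
f 17 18 24
f 17 24 27
f 17 27 28
f 18 22 26
f 22 28 21
f 28 27 19
f 27 24 23
f 24 18 25
f 20 26 21
f 20 21 19
f 20 19 23
f 20 23 25
f 20 25 26
f 21 26 22
f 19 21 28
f 23 19 27
f 25 23 24
f 26 25 18
f 30 32 29
f 33 30 29
f 29 32 31
f 31 33 29
f 30 36 32
f 34 30 33
f 34 36 30
f 32 36 31
f 35 33 31
f 31 36 35
f 35 34 33
f 36 34 35
f 38 40 37
f 41 38 37
f 37 40 39
f 39 41 37
f 38 44 40
f 42 38 41
f 42 44 38
f 40 44 39
f 43 41 39
f 39 44 43
f 43 42 41
f 44 42 43



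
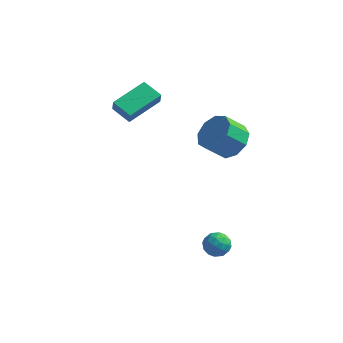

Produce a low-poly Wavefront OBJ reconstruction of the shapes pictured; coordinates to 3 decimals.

v 4.087 -3.302 -2.903
v 4.533 -3.599 -3.438
v 3.107 -3.801 -3.442
v 3.553 -4.098 -3.977
v 3.588 -4.359 -3.268
v 4.194 -4.051 -2.934
v 3.446 -3.349 -3.946
v 4.052 -3.041 -3.612
v 4.137 -3.628 -4.082
v 4.225 -4.252 -3.663
v 3.415 -3.148 -3.217
v 3.503 -3.772 -2.798
v 4.396 -3.406 -3.123
v 3.244 -3.994 -3.757
v 3.265 -4.147 -3.34
v 3.527 -4.322 -3.654
v 4.197 -3.672 -2.827
v 4.459 -3.846 -3.141
v 3.903 -4.294 -3.041
v 3.181 -3.554 -3.739
v 3.443 -3.728 -4.053
v 4.113 -3.078 -3.226
v 4.375 -3.253 -3.54
v 3.737 -3.106 -3.839
v 4.425 -3.598 -3.816
v 3.849 -3.892 -4.133
v 3.787 -3.451 -4.115
v 4.143 -3.27 -3.919
v 4.477 -3.965 -3.57
v 3.901 -4.259 -3.887
v 3.921 -4.412 -3.47
v 4.277 -4.231 -3.274
v 4.244 -3.982 -3.949
v 3.739 -3.141 -2.993
v 3.163 -3.435 -3.31
v 3.363 -3.169 -3.606
v 3.719 -2.988 -3.41
v 3.791 -3.508 -2.747
v 3.215 -3.802 -3.064
v 3.497 -4.13 -2.961
v 3.853 -3.949 -2.765
v 3.396 -3.418 -2.931
v -2.807 -0.968 2.85
v -2.63 -1.261 3.584
v -1.926 0.876 3.373
v -1.749 0.584 4.107
v -1.731 -1.364 2.433
v -1.554 -1.656 3.167
v -0.85 0.481 2.956
v -0.673 0.188 3.69
v 3.152 0.131 1.29
v 4.045 -0.394 1.66
v 3.261 -1.037 2.64
v 2.368 -0.511 2.27
v 3.962 0.26 2.023
v 3.178 -0.383 3.003
v 3.501 0.854 2.043
v 2.716 0.211 3.023
v 2.876 1.11 1.711
v 2.092 0.467 2.69
v 2.38 0.908 1.182
v 1.596 0.265 2.161
v 2.246 0.343 0.703
v 1.462 -0.3 1.683
v 2.536 -0.321 0.5
v 1.751 -0.964 1.479
v 3.114 -0.773 0.666
v 2.329 -1.416 1.645
v 3.71 -0.802 1.124
v 2.925 -1.445 2.104
f 1 38 17
f 38 12 41
f 17 41 6
f 38 41 17
f 1 17 13
f 17 6 18
f 13 18 2
f 17 18 13
f 1 13 22
f 13 2 23
f 22 23 8
f 13 23 22
f 1 22 34
f 22 8 37
f 34 37 11
f 22 37 34
f 1 34 38
f 34 11 42
f 38 42 12
f 34 42 38
f 2 18 29
f 18 6 32
f 29 32 10
f 18 32 29
f 6 41 19
f 41 12 40
f 19 40 5
f 41 40 19
f 12 42 39
f 42 11 35
f 39 35 3
f 42 35 39
f 11 37 36
f 37 8 24
f 36 24 7
f 37 24 36
f 8 23 28
f 23 2 25
f 28 25 9
f 23 25 28
f 4 30 16
f 30 10 31
f 16 31 5
f 30 31 16
f 4 16 14
f 16 5 15
f 14 15 3
f 16 15 14
f 4 14 21
f 14 3 20
f 21 20 7
f 14 20 21
f 4 21 26
f 21 7 27
f 26 27 9
f 21 27 26
f 4 26 30
f 26 9 33
f 30 33 10
f 26 33 30
f 5 31 19
f 31 10 32
f 19 32 6
f 31 32 19
f 3 15 39
f 15 5 40
f 39 40 12
f 15 40 39
f 7 20 36
f 20 3 35
f 36 35 11
f 20 35 36
f 9 27 28
f 27 7 24
f 28 24 8
f 27 24 28
f 10 33 29
f 33 9 25
f 29 25 2
f 33 25 29
f 44 46 43
f 47 44 43
f 43 46 45
f 45 47 43
f 44 50 46
f 48 44 47
f 48 50 44
f 46 50 45
f 49 47 45
f 45 50 49
f 49 48 47
f 50 48 49
f 52 51 55
f 52 55 53
f 53 55 56
f 53 56 54
f 55 51 57
f 55 57 56
f 56 57 58
f 56 58 54
f 57 51 59
f 57 59 58
f 58 59 60
f 58 60 54
f 59 51 61
f 59 61 60
f 60 61 62
f 60 62 54
f 61 51 63
f 61 63 62
f 62 63 64
f 62 64 54
f 63 51 65
f 63 65 64
f 64 65 66
f 64 66 54
f 65 51 67
f 65 67 66
f 66 67 68
f 66 68 54
f 67 51 69
f 67 69 68
f 68 69 70
f 68 70 54
f 69 51 52
f 69 52 70
f 70 52 53
f 70 53 54



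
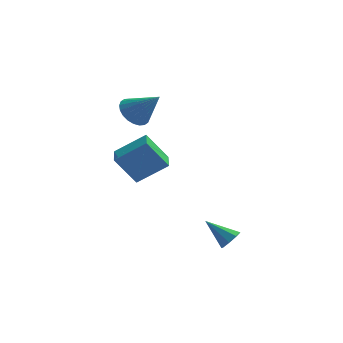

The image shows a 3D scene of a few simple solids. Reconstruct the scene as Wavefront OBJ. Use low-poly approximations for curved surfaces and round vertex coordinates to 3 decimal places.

v -4.184 3.382 2.102
v -3.468 3.213 1.38
v -2.856 2.698 3.578
v -3.387 3.593 1.484
v -3.427 3.941 1.681
v -3.583 4.204 1.943
v -3.829 4.341 2.228
v -4.13 4.333 2.495
v -4.439 4.18 2.701
v -4.709 3.906 2.817
v -4.899 3.552 2.823
v -4.98 3.172 2.72
v -4.94 2.824 2.522
v -4.784 2.561 2.261
v -4.538 2.424 1.975
v -4.237 2.432 1.709
v -3.928 2.585 1.502
v -3.658 2.859 1.387
v 0.655 -3.673 -3.508
v 1.127 -3.567 -3.002
v -0.615 -3.067 -2.452
v 1.067 -3.14 -3.319
v 0.766 -3.024 -3.747
v 0.4 -3.289 -4.035
v 0.184 -3.778 -4.015
v 0.243 -4.206 -3.698
v 0.544 -4.322 -3.27
v 0.91 -4.057 -2.982
v -5.19 -2.283 1.587
v -3.557 -2.193 2.738
v -5.203 -0.995 1.503
v -3.57 -0.905 2.655
v -4.07 -2.375 0.005
v -2.437 -2.285 1.157
v -4.083 -1.087 -0.078
v -2.45 -0.997 1.073
f 2 1 4
f 2 4 3
f 4 1 5
f 4 5 3
f 5 1 6
f 5 6 3
f 6 1 7
f 6 7 3
f 7 1 8
f 7 8 3
f 8 1 9
f 8 9 3
f 9 1 10
f 9 10 3
f 10 1 11
f 10 11 3
f 11 1 12
f 11 12 3
f 12 1 13
f 12 13 3
f 13 1 14
f 13 14 3
f 14 1 15
f 14 15 3
f 15 1 16
f 15 16 3
f 16 1 17
f 16 17 3
f 17 1 18
f 17 18 3
f 18 1 2
f 18 2 3
f 20 19 22
f 20 22 21
f 22 19 23
f 22 23 21
f 23 19 24
f 23 24 21
f 24 19 25
f 24 25 21
f 25 19 26
f 25 26 21
f 26 19 27
f 26 27 21
f 27 19 28
f 27 28 21
f 28 19 20
f 28 20 21
f 30 32 29
f 33 30 29
f 29 32 31
f 31 33 29
f 30 36 32
f 34 30 33
f 34 36 30
f 32 36 31
f 35 33 31
f 31 36 35
f 35 34 33
f 36 34 35



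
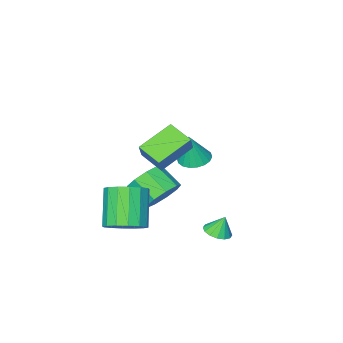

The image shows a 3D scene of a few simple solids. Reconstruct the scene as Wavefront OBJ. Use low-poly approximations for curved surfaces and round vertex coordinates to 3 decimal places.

v -0.839 -0.474 -3.339
v 0.197 -0.399 -3.551
v 0.455 -1.592 -2.714
v -0.581 -1.666 -2.501
v 0.037 -0.016 -2.957
v 0.295 -1.209 -2.119
v -0.532 0.153 -2.541
v -0.274 -1.04 -1.703
v -1.245 0.029 -2.498
v -0.987 -1.164 -1.661
v -1.768 -0.331 -2.849
v -1.51 -1.523 -2.011
v -1.856 -0.757 -3.429
v -1.598 -1.95 -2.591
v -1.469 -1.051 -3.967
v -1.211 -2.243 -3.129
v -0.786 -1.074 -4.21
v -0.528 -2.267 -3.373
v -0.129 -0.817 -4.047
v 0.129 -2.01 -3.209
v -3.796 -1.921 -2.552
v -2.996 -2.172 -2.743
v -3.364 -1.839 -0.848
v -2.974 -1.79 -2.767
v -3.114 -1.435 -2.748
v -3.39 -1.176 -2.691
v -3.746 -1.064 -2.606
v -4.112 -1.122 -2.51
v -4.415 -1.338 -2.423
v -4.596 -1.67 -2.361
v -4.619 -2.051 -2.337
v -4.478 -2.407 -2.356
v -4.203 -2.666 -2.413
v -3.847 -2.778 -2.498
v -3.48 -2.72 -2.594
v -3.177 -2.503 -2.681
v 1.153 2.073 0.566
v 1.373 0.874 1.072
v -0.577 2.125 1.441
v -0.358 0.926 1.947
v 1.658 2.574 1.533
v 1.877 1.375 2.039
v -0.073 2.626 2.408
v 0.147 1.427 2.914
v -1.078 3.343 -3.766
v -0.429 3.594 -3.627
v -1.362 3.537 -2.794
v -0.621 3.885 -3.741
v -0.936 4.032 -3.862
v -1.289 3.993 -3.957
v -1.585 3.78 -4.001
v -1.746 3.45 -3.982
v -1.728 3.092 -3.904
v -1.536 2.8 -3.79
v -1.221 2.654 -3.669
v -0.868 2.692 -3.574
v -0.571 2.905 -3.53
v -0.411 3.235 -3.549
v 2.145 0.625 -3.635
v 2.752 -0.214 -3.863
v 1.883 -1.303 -2.173
v 1.275 -0.465 -1.945
v 3.05 0.088 -3.515
v 2.181 -1.002 -1.826
v 3.107 0.533 -3.199
v 2.238 -0.557 -1.51
v 2.905 1.002 -3
v 2.036 -0.087 -1.311
v 2.499 1.371 -2.971
v 1.63 0.282 -1.282
v 1.999 1.54 -3.12
v 1.13 0.45 -1.43
v 1.537 1.463 -3.407
v 0.668 0.374 -1.717
v 1.239 1.162 -3.754
v 0.37 0.072 -2.065
v 1.182 0.717 -4.07
v 0.313 -0.373 -2.381
v 1.384 0.247 -4.269
v 0.515 -0.842 -2.58
v 1.79 -0.122 -4.298
v 0.921 -1.211 -2.609
v 2.29 -0.29 -4.15
v 1.421 -1.38 -2.46
f 2 1 5
f 2 5 3
f 3 5 6
f 3 6 4
f 5 1 7
f 5 7 6
f 6 7 8
f 6 8 4
f 7 1 9
f 7 9 8
f 8 9 10
f 8 10 4
f 9 1 11
f 9 11 10
f 10 11 12
f 10 12 4
f 11 1 13
f 11 13 12
f 12 13 14
f 12 14 4
f 13 1 15
f 13 15 14
f 14 15 16
f 14 16 4
f 15 1 17
f 15 17 16
f 16 17 18
f 16 18 4
f 17 1 19
f 17 19 18
f 18 19 20
f 18 20 4
f 19 1 2
f 19 2 20
f 20 2 3
f 20 3 4
f 22 21 24
f 22 24 23
f 24 21 25
f 24 25 23
f 25 21 26
f 25 26 23
f 26 21 27
f 26 27 23
f 27 21 28
f 27 28 23
f 28 21 29
f 28 29 23
f 29 21 30
f 29 30 23
f 30 21 31
f 30 31 23
f 31 21 32
f 31 32 23
f 32 21 33
f 32 33 23
f 33 21 34
f 33 34 23
f 34 21 35
f 34 35 23
f 35 21 36
f 35 36 23
f 36 21 22
f 36 22 23
f 38 40 37
f 41 38 37
f 37 40 39
f 39 41 37
f 38 44 40
f 42 38 41
f 42 44 38
f 40 44 39
f 43 41 39
f 39 44 43
f 43 42 41
f 44 42 43
f 46 45 48
f 46 48 47
f 48 45 49
f 48 49 47
f 49 45 50
f 49 50 47
f 50 45 51
f 50 51 47
f 51 45 52
f 51 52 47
f 52 45 53
f 52 53 47
f 53 45 54
f 53 54 47
f 54 45 55
f 54 55 47
f 55 45 56
f 55 56 47
f 56 45 57
f 56 57 47
f 57 45 58
f 57 58 47
f 58 45 46
f 58 46 47
f 60 59 63
f 60 63 61
f 61 63 64
f 61 64 62
f 63 59 65
f 63 65 64
f 64 65 66
f 64 66 62
f 65 59 67
f 65 67 66
f 66 67 68
f 66 68 62
f 67 59 69
f 67 69 68
f 68 69 70
f 68 70 62
f 69 59 71
f 69 71 70
f 70 71 72
f 70 72 62
f 71 59 73
f 71 73 72
f 72 73 74
f 72 74 62
f 73 59 75
f 73 75 74
f 74 75 76
f 74 76 62
f 75 59 77
f 75 77 76
f 76 77 78
f 76 78 62
f 77 59 79
f 77 79 78
f 78 79 80
f 78 80 62
f 79 59 81
f 79 81 80
f 80 81 82
f 80 82 62
f 81 59 83
f 81 83 82
f 82 83 84
f 82 84 62
f 83 59 60
f 83 60 84
f 84 60 61
f 84 61 62



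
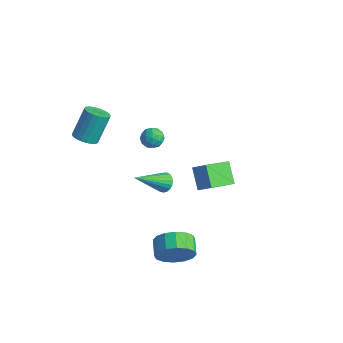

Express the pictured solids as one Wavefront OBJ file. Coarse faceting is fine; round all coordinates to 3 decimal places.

v 3.133 -2.35 -2.889
v 3.696 -2.055 -2.053
v 2.93 -1.496 -1.735
v 2.367 -1.79 -2.571
v 3.807 -1.685 -2.435
v 3.042 -1.126 -2.117
v 3.738 -1.493 -2.939
v 2.973 -0.934 -2.621
v 3.507 -1.531 -3.429
v 2.741 -0.971 -3.111
v 3.175 -1.788 -3.775
v 2.41 -1.228 -3.457
v 2.832 -2.195 -3.883
v 2.067 -1.636 -3.565
v 2.57 -2.644 -3.725
v 1.804 -2.085 -3.407
v 2.458 -3.014 -3.343
v 1.693 -2.455 -3.025
v 2.527 -3.206 -2.839
v 1.762 -2.647 -2.521
v 2.759 -3.169 -2.349
v 1.993 -2.609 -2.031
v 3.09 -2.912 -2.003
v 2.325 -2.352 -1.685
v 3.433 -2.504 -1.895
v 2.668 -1.945 -1.577
v -2.867 -3.196 2.729
v -2.493 -2.678 2.442
v -2.599 -1.767 3.944
v -2.973 -2.284 4.231
v -2.765 -2.6 2.375
v -2.872 -1.689 3.877
v -3.055 -2.625 2.37
v -3.162 -1.714 3.872
v -3.313 -2.749 2.426
v -3.419 -1.838 3.928
v -3.493 -2.95 2.535
v -3.599 -2.038 4.037
v -3.565 -3.193 2.678
v -3.671 -2.282 4.18
v -3.516 -3.437 2.829
v -3.623 -2.526 4.331
v -3.355 -3.639 2.963
v -3.462 -2.728 4.465
v -3.11 -3.764 3.057
v -3.216 -2.853 4.559
v -2.822 -3.791 3.094
v -2.929 -2.88 4.596
v -2.543 -3.716 3.067
v -2.649 -2.804 4.569
v -2.319 -3.55 2.983
v -2.425 -2.639 4.485
v -2.19 -3.323 2.854
v -2.296 -2.411 4.356
v -2.178 -3.074 2.704
v -2.284 -2.162 4.206
v -2.285 -2.846 2.558
v -2.392 -1.934 4.06
v -0.101 -0.362 -0.68
v 0.152 -0.06 -0.227
v -0.379 -2.078 0.62
v -0.089 -0.001 -0.2
v -0.332 -0.005 -0.257
v -0.535 -0.07 -0.386
v -0.663 -0.185 -0.566
v -0.694 -0.331 -0.766
v -0.622 -0.483 -0.951
v -0.46 -0.614 -1.089
v -0.236 -0.701 -1.156
v 0.011 -0.729 -1.141
v 0.239 -0.695 -1.046
v 0.409 -0.602 -0.887
v 0.49 -0.468 -0.693
v 0.469 -0.316 -0.496
v 0.35 -0.172 -0.332
v -1.234 2.469 -2.127
v -0.473 2.739 -1.488
v -1.217 4.065 -2.821
v -0.456 4.335 -2.181
v -0.284 2.045 -3.079
v 0.477 2.315 -2.439
v -0.267 3.641 -3.772
v 0.494 3.911 -3.133
v -0.413 -0.531 3.685
v 0.091 -0.921 3.754
v -0.671 -1.019 2.806
v -0.167 -1.409 2.875
v -0.663 -1.452 3.279
v -0.504 -1.151 3.822
v -0.076 -0.789 2.738
v 0.083 -0.488 3.281
v 0.299 -1.081 3.168
v -0.064 -1.491 3.503
v -0.516 -0.449 3.057
v -0.879 -0.859 3.392
v -0.138 -0.683 3.796
v -0.442 -1.257 2.764
v -0.734 -1.282 3.001
v -0.437 -1.512 3.041
v -0.488 -0.818 3.837
v -0.191 -1.048 3.877
v -0.635 -1.36 3.598
v -0.389 -0.892 2.683
v -0.092 -1.122 2.723
v -0.143 -0.428 3.519
v 0.154 -0.658 3.559
v 0.055 -0.58 2.962
v 0.281 -1.007 3.493
v 0.129 -1.293 2.976
v 0.182 -0.929 2.896
v 0.276 -0.752 3.215
v 0.067 -1.248 3.689
v -0.085 -1.534 3.173
v -0.376 -1.56 3.41
v -0.282 -1.382 3.729
v 0.19 -1.341 3.345
v -0.495 -0.406 3.387
v -0.647 -0.692 2.871
v -0.298 -0.558 2.831
v -0.204 -0.38 3.15
v -0.709 -0.647 3.584
v -0.861 -0.933 3.067
v -0.856 -1.188 3.345
v -0.762 -1.011 3.664
v -0.77 -0.599 3.215
f 2 1 5
f 2 5 3
f 3 5 6
f 3 6 4
f 5 1 7
f 5 7 6
f 6 7 8
f 6 8 4
f 7 1 9
f 7 9 8
f 8 9 10
f 8 10 4
f 9 1 11
f 9 11 10
f 10 11 12
f 10 12 4
f 11 1 13
f 11 13 12
f 12 13 14
f 12 14 4
f 13 1 15
f 13 15 14
f 14 15 16
f 14 16 4
f 15 1 17
f 15 17 16
f 16 17 18
f 16 18 4
f 17 1 19
f 17 19 18
f 18 19 20
f 18 20 4
f 19 1 21
f 19 21 20
f 20 21 22
f 20 22 4
f 21 1 23
f 21 23 22
f 22 23 24
f 22 24 4
f 23 1 25
f 23 25 24
f 24 25 26
f 24 26 4
f 25 1 2
f 25 2 26
f 26 2 3
f 26 3 4
f 28 27 31
f 28 31 29
f 29 31 32
f 29 32 30
f 31 27 33
f 31 33 32
f 32 33 34
f 32 34 30
f 33 27 35
f 33 35 34
f 34 35 36
f 34 36 30
f 35 27 37
f 35 37 36
f 36 37 38
f 36 38 30
f 37 27 39
f 37 39 38
f 38 39 40
f 38 40 30
f 39 27 41
f 39 41 40
f 40 41 42
f 40 42 30
f 41 27 43
f 41 43 42
f 42 43 44
f 42 44 30
f 43 27 45
f 43 45 44
f 44 45 46
f 44 46 30
f 45 27 47
f 45 47 46
f 46 47 48
f 46 48 30
f 47 27 49
f 47 49 48
f 48 49 50
f 48 50 30
f 49 27 51
f 49 51 50
f 50 51 52
f 50 52 30
f 51 27 53
f 51 53 52
f 52 53 54
f 52 54 30
f 53 27 55
f 53 55 54
f 54 55 56
f 54 56 30
f 55 27 57
f 55 57 56
f 56 57 58
f 56 58 30
f 57 27 28
f 57 28 58
f 58 28 29
f 58 29 30
f 60 59 62
f 60 62 61
f 62 59 63
f 62 63 61
f 63 59 64
f 63 64 61
f 64 59 65
f 64 65 61
f 65 59 66
f 65 66 61
f 66 59 67
f 66 67 61
f 67 59 68
f 67 68 61
f 68 59 69
f 68 69 61
f 69 59 70
f 69 70 61
f 70 59 71
f 70 71 61
f 71 59 72
f 71 72 61
f 72 59 73
f 72 73 61
f 73 59 74
f 73 74 61
f 74 59 75
f 74 75 61
f 75 59 60
f 75 60 61
f 77 79 76
f 80 77 76
f 76 79 78
f 78 80 76
f 77 83 79
f 81 77 80
f 81 83 77
f 79 83 78
f 82 80 78
f 78 83 82
f 82 81 80
f 83 81 82
f 84 121 100
f 121 95 124
f 100 124 89
f 121 124 100
f 84 100 96
f 100 89 101
f 96 101 85
f 100 101 96
f 84 96 105
f 96 85 106
f 105 106 91
f 96 106 105
f 84 105 117
f 105 91 120
f 117 120 94
f 105 120 117
f 84 117 121
f 117 94 125
f 121 125 95
f 117 125 121
f 85 101 112
f 101 89 115
f 112 115 93
f 101 115 112
f 89 124 102
f 124 95 123
f 102 123 88
f 124 123 102
f 95 125 122
f 125 94 118
f 122 118 86
f 125 118 122
f 94 120 119
f 120 91 107
f 119 107 90
f 120 107 119
f 91 106 111
f 106 85 108
f 111 108 92
f 106 108 111
f 87 113 99
f 113 93 114
f 99 114 88
f 113 114 99
f 87 99 97
f 99 88 98
f 97 98 86
f 99 98 97
f 87 97 104
f 97 86 103
f 104 103 90
f 97 103 104
f 87 104 109
f 104 90 110
f 109 110 92
f 104 110 109
f 87 109 113
f 109 92 116
f 113 116 93
f 109 116 113
f 88 114 102
f 114 93 115
f 102 115 89
f 114 115 102
f 86 98 122
f 98 88 123
f 122 123 95
f 98 123 122
f 90 103 119
f 103 86 118
f 119 118 94
f 103 118 119
f 92 110 111
f 110 90 107
f 111 107 91
f 110 107 111
f 93 116 112
f 116 92 108
f 112 108 85
f 116 108 112



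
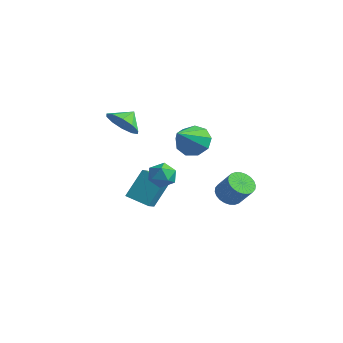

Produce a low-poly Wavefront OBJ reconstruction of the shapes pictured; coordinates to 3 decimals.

v -0.673 -2.697 2.611
v -0.159 -3.202 3.361
v -0.647 -1.843 3.169
v 0.274 -2.952 2.957
v 0.345 -2.604 2.421
v 0.027 -2.292 1.958
v -0.558 -2.135 1.744
v -1.188 -2.192 1.862
v -1.62 -2.442 2.266
v -1.691 -2.79 2.802
v -1.373 -3.102 3.265
v -0.788 -3.259 3.479
v 3.001 -1.407 2.211
v 3.664 -1.795 1.587
v 3.339 -3.013 3.569
v 3.97 -1.369 2.015
v 3.823 -0.96 2.534
v 3.29 -0.761 2.903
v 2.623 -0.864 2.947
v 2.132 -1.221 2.647
v 2.047 -1.666 2.143
v 2.409 -1.989 1.671
v 3.048 -2.04 1.451
v 0.393 -1.316 -0.99
v 1.115 -0.864 -1.024
v 1.125 -2.476 -0.856
v 1.847 -2.024 -0.89
v 1.334 -1.957 -0.213
v 0.881 -1.24 -0.296
v 1.359 -2.1 -1.584
v 0.906 -1.383 -1.667
v 1.711 -1.349 -1.391
v 1.696 -1.261 -0.544
v 0.544 -2.079 -1.336
v 0.529 -1.991 -0.489
v -1.876 -1.283 -3.916
v -1.737 -0.097 -2.387
v -2.413 -0.272 -4.651
v -2.274 0.913 -3.122
v -0.566 -0.893 -4.338
v -0.427 0.292 -2.809
v -1.103 0.117 -5.073
v -0.964 1.303 -3.544
v 3.241 1.095 -2.738
v 3.871 0.871 -3.195
v 4.728 0.92 -2.039
v 4.099 1.145 -1.582
v 3.886 1.186 -3.22
v 4.743 1.235 -2.064
v 3.803 1.487 -3.171
v 4.66 1.536 -2.015
v 3.634 1.728 -3.056
v 4.491 1.777 -1.9
v 3.406 1.873 -2.893
v 4.263 1.923 -1.737
v 3.152 1.9 -2.706
v 4.009 1.949 -1.55
v 2.912 1.804 -2.524
v 3.769 1.853 -1.368
v 2.722 1.6 -2.375
v 3.58 1.649 -1.219
v 2.612 1.32 -2.281
v 3.469 1.369 -1.125
v 2.597 1.005 -2.256
v 3.454 1.054 -1.1
v 2.68 0.704 -2.305
v 3.537 0.753 -1.149
v 2.849 0.463 -2.42
v 3.706 0.512 -1.264
v 3.077 0.317 -2.583
v 3.934 0.367 -1.427
v 3.331 0.291 -2.77
v 4.188 0.34 -1.614
v 3.571 0.387 -2.952
v 4.428 0.436 -1.796
v 3.76 0.591 -3.101
v 4.618 0.64 -1.945
f 2 1 4
f 2 4 3
f 4 1 5
f 4 5 3
f 5 1 6
f 5 6 3
f 6 1 7
f 6 7 3
f 7 1 8
f 7 8 3
f 8 1 9
f 8 9 3
f 9 1 10
f 9 10 3
f 10 1 11
f 10 11 3
f 11 1 12
f 11 12 3
f 12 1 2
f 12 2 3
f 14 13 16
f 14 16 15
f 16 13 17
f 16 17 15
f 17 13 18
f 17 18 15
f 18 13 19
f 18 19 15
f 19 13 20
f 19 20 15
f 20 13 21
f 20 21 15
f 21 13 22
f 21 22 15
f 22 13 23
f 22 23 15
f 23 13 14
f 23 14 15
f 24 35 29
f 24 29 25
f 24 25 31
f 24 31 34
f 24 34 35
f 25 29 33
f 29 35 28
f 35 34 26
f 34 31 30
f 31 25 32
f 27 33 28
f 27 28 26
f 27 26 30
f 27 30 32
f 27 32 33
f 28 33 29
f 26 28 35
f 30 26 34
f 32 30 31
f 33 32 25
f 37 39 36
f 40 37 36
f 36 39 38
f 38 40 36
f 37 43 39
f 41 37 40
f 41 43 37
f 39 43 38
f 42 40 38
f 38 43 42
f 42 41 40
f 43 41 42
f 45 44 48
f 45 48 46
f 46 48 49
f 46 49 47
f 48 44 50
f 48 50 49
f 49 50 51
f 49 51 47
f 50 44 52
f 50 52 51
f 51 52 53
f 51 53 47
f 52 44 54
f 52 54 53
f 53 54 55
f 53 55 47
f 54 44 56
f 54 56 55
f 55 56 57
f 55 57 47
f 56 44 58
f 56 58 57
f 57 58 59
f 57 59 47
f 58 44 60
f 58 60 59
f 59 60 61
f 59 61 47
f 60 44 62
f 60 62 61
f 61 62 63
f 61 63 47
f 62 44 64
f 62 64 63
f 63 64 65
f 63 65 47
f 64 44 66
f 64 66 65
f 65 66 67
f 65 67 47
f 66 44 68
f 66 68 67
f 67 68 69
f 67 69 47
f 68 44 70
f 68 70 69
f 69 70 71
f 69 71 47
f 70 44 72
f 70 72 71
f 71 72 73
f 71 73 47
f 72 44 74
f 72 74 73
f 73 74 75
f 73 75 47
f 74 44 76
f 74 76 75
f 75 76 77
f 75 77 47
f 76 44 45
f 76 45 77
f 77 45 46
f 77 46 47



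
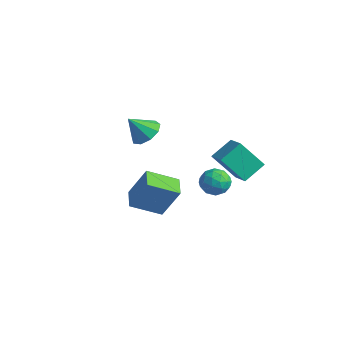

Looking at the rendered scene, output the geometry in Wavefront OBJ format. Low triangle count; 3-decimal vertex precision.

v 0.972 1.013 -1.365
v 1.532 0.382 -1.14
v 0.108 0.618 -0.32
v 0.668 -0.013 -0.095
v 0.88 0.824 0.032
v 1.414 1.068 -0.614
v 0.226 -0.068 -0.846
v 0.76 0.176 -1.492
v 1.071 -0.286 -0.82
v 1.475 0.265 -0.277
v 0.165 0.735 -1.183
v 0.569 1.286 -0.64
v 1.328 0.732 -1.344
v 0.312 0.268 -0.116
v 0.437 0.76 -0.041
v 0.766 0.389 0.091
v 1.258 1.135 -1.035
v 1.587 0.765 -0.903
v 1.204 1.024 -0.214
v 0.053 0.235 -0.557
v 0.382 -0.135 -0.425
v 0.874 0.611 -1.551
v 1.203 0.24 -1.419
v 0.436 -0.024 -1.246
v 1.386 -0.031 -1.024
v 0.878 -0.264 -0.41
v 0.618 -0.296 -0.851
v 0.932 -0.153 -1.231
v 1.623 0.293 -0.705
v 1.116 0.061 -0.091
v 1.24 0.553 -0.016
v 1.554 0.696 -0.396
v 1.352 -0.1 -0.517
v 0.524 0.939 -1.369
v 0.017 0.707 -0.755
v 0.086 0.304 -1.064
v 0.4 0.447 -1.444
v 0.762 1.264 -1.05
v 0.254 1.031 -0.436
v 0.708 1.153 -0.229
v 1.022 1.296 -0.609
v 0.288 1.1 -0.943
v 0.356 -4.455 0.34
v 1.088 -3.91 2.052
v 1.124 -3.071 -0.43
v 1.857 -2.526 1.282
v 1.303 -5.094 0.138
v 2.036 -4.549 1.85
v 2.072 -3.71 -0.632
v 2.804 -3.165 1.08
v 4.019 -1.723 3.512
v 4.049 -0.568 4.23
v 2.925 -1.418 3.066
v 2.955 -0.263 3.784
v 4.825 -0.877 2.116
v 4.855 0.278 2.834
v 3.731 -0.572 1.67
v 3.761 0.583 2.388
v -2.428 -1.367 1.949
v -2.06 -0.75 2.523
v -2.832 -2.173 3.071
v -2.662 -0.606 2.411
v -3.155 -0.818 2.082
v -3.308 -1.287 1.69
v -3.049 -1.793 1.42
v -2.5 -2.1 1.397
v -1.918 -2.063 1.632
v -1.574 -1.701 2.015
v -1.63 -1.183 2.367
f 1 38 17
f 38 12 41
f 17 41 6
f 38 41 17
f 1 17 13
f 17 6 18
f 13 18 2
f 17 18 13
f 1 13 22
f 13 2 23
f 22 23 8
f 13 23 22
f 1 22 34
f 22 8 37
f 34 37 11
f 22 37 34
f 1 34 38
f 34 11 42
f 38 42 12
f 34 42 38
f 2 18 29
f 18 6 32
f 29 32 10
f 18 32 29
f 6 41 19
f 41 12 40
f 19 40 5
f 41 40 19
f 12 42 39
f 42 11 35
f 39 35 3
f 42 35 39
f 11 37 36
f 37 8 24
f 36 24 7
f 37 24 36
f 8 23 28
f 23 2 25
f 28 25 9
f 23 25 28
f 4 30 16
f 30 10 31
f 16 31 5
f 30 31 16
f 4 16 14
f 16 5 15
f 14 15 3
f 16 15 14
f 4 14 21
f 14 3 20
f 21 20 7
f 14 20 21
f 4 21 26
f 21 7 27
f 26 27 9
f 21 27 26
f 4 26 30
f 26 9 33
f 30 33 10
f 26 33 30
f 5 31 19
f 31 10 32
f 19 32 6
f 31 32 19
f 3 15 39
f 15 5 40
f 39 40 12
f 15 40 39
f 7 20 36
f 20 3 35
f 36 35 11
f 20 35 36
f 9 27 28
f 27 7 24
f 28 24 8
f 27 24 28
f 10 33 29
f 33 9 25
f 29 25 2
f 33 25 29
f 44 46 43
f 47 44 43
f 43 46 45
f 45 47 43
f 44 50 46
f 48 44 47
f 48 50 44
f 46 50 45
f 49 47 45
f 45 50 49
f 49 48 47
f 50 48 49
f 52 54 51
f 55 52 51
f 51 54 53
f 53 55 51
f 52 58 54
f 56 52 55
f 56 58 52
f 54 58 53
f 57 55 53
f 53 58 57
f 57 56 55
f 58 56 57
f 60 59 62
f 60 62 61
f 62 59 63
f 62 63 61
f 63 59 64
f 63 64 61
f 64 59 65
f 64 65 61
f 65 59 66
f 65 66 61
f 66 59 67
f 66 67 61
f 67 59 68
f 67 68 61
f 68 59 69
f 68 69 61
f 69 59 60
f 69 60 61



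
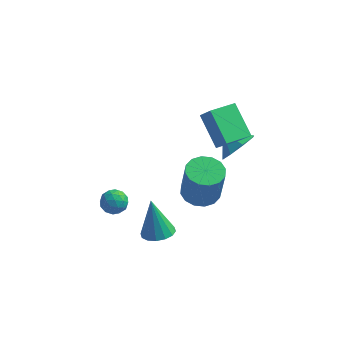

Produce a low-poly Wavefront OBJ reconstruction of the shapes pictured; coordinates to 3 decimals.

v 1.807 0.786 2.267
v 2.363 0.521 3.003
v 2.781 1.978 1.96
v 3.337 1.713 2.696
v 2.863 -0.393 1.044
v 3.419 -0.658 1.78
v 3.837 0.799 0.737
v 4.393 0.534 1.473
v 1.688 1.66 -4.991
v 2.629 2.096 -5.066
v 2.933 1.817 -2.905
v 1.992 1.38 -2.829
v 2.294 2.505 -4.966
v 2.597 2.226 -2.805
v 1.796 2.687 -4.873
v 2.1 2.408 -2.712
v 1.269 2.594 -4.811
v 1.573 2.315 -2.65
v 0.855 2.251 -4.797
v 1.159 1.972 -2.636
v 0.664 1.749 -4.835
v 0.967 1.47 -2.674
v 0.747 1.223 -4.915
v 1.051 0.944 -2.754
v 1.083 0.814 -5.015
v 1.386 0.535 -2.854
v 1.58 0.632 -5.108
v 1.884 0.353 -2.947
v 2.107 0.725 -5.17
v 2.411 0.446 -3.009
v 2.521 1.068 -5.184
v 2.825 0.789 -3.023
v 2.713 1.57 -5.146
v 3.016 1.291 -2.985
v 3.482 2.152 -1.312
v 4.169 2.333 -0.485
v 2.598 2.568 -0.668
v 4.105 2.989 -0.997
v 3.677 3.154 -1.693
v 3.134 2.732 -2.166
v 2.795 1.97 -2.138
v 2.859 1.315 -1.626
v 3.287 1.149 -0.93
v 3.83 1.571 -0.457
v 0.575 -2.864 -3.894
v 1.086 -3.511 -3.617
v 0.105 -2.376 -1.886
v 1.356 -3.152 -3.641
v 1.417 -2.715 -3.733
v 1.253 -2.318 -3.868
v 0.907 -2.068 -4.01
v 0.472 -2.03 -4.121
v 0.065 -2.216 -4.171
v -0.205 -2.576 -4.147
v -0.266 -3.012 -4.056
v -0.102 -3.409 -3.921
v 0.244 -3.66 -3.779
v 0.679 -3.697 -3.668
v -1.923 -0.957 -3.624
v -1.486 -1.534 -3.847
v -2.414 -1.666 -2.753
v -1.977 -2.243 -2.976
v -1.666 -1.64 -2.64
v -1.363 -1.202 -3.177
v -2.537 -1.998 -3.423
v -2.234 -1.56 -3.96
v -1.866 -2.177 -3.722
v -1.327 -1.956 -3.238
v -2.573 -1.244 -3.362
v -2.034 -1.023 -2.878
v -1.661 -1.183 -3.811
v -2.239 -2.017 -2.789
v -2.056 -1.662 -2.591
v -1.799 -2.001 -2.722
v -1.589 -0.988 -3.418
v -1.332 -1.327 -3.549
v -1.438 -1.39 -2.84
v -2.568 -1.873 -3.051
v -2.311 -2.212 -3.182
v -2.101 -1.199 -3.878
v -1.844 -1.538 -4.009
v -2.462 -1.81 -3.76
v -1.628 -1.9 -3.87
v -1.916 -2.317 -3.358
v -2.246 -2.173 -3.62
v -2.067 -1.916 -3.936
v -1.311 -1.77 -3.585
v -1.6 -2.187 -3.074
v -1.417 -1.833 -2.876
v -1.239 -1.575 -3.192
v -1.534 -2.148 -3.512
v -2.3 -1.013 -3.526
v -2.589 -1.43 -3.015
v -2.661 -1.625 -3.408
v -2.483 -1.367 -3.724
v -1.984 -0.883 -3.242
v -2.272 -1.3 -2.73
v -1.833 -1.284 -2.664
v -1.654 -1.027 -2.98
v -2.366 -1.052 -3.088
f 2 4 1
f 5 2 1
f 1 4 3
f 3 5 1
f 2 8 4
f 6 2 5
f 6 8 2
f 4 8 3
f 7 5 3
f 3 8 7
f 7 6 5
f 8 6 7
f 10 9 13
f 10 13 11
f 11 13 14
f 11 14 12
f 13 9 15
f 13 15 14
f 14 15 16
f 14 16 12
f 15 9 17
f 15 17 16
f 16 17 18
f 16 18 12
f 17 9 19
f 17 19 18
f 18 19 20
f 18 20 12
f 19 9 21
f 19 21 20
f 20 21 22
f 20 22 12
f 21 9 23
f 21 23 22
f 22 23 24
f 22 24 12
f 23 9 25
f 23 25 24
f 24 25 26
f 24 26 12
f 25 9 27
f 25 27 26
f 26 27 28
f 26 28 12
f 27 9 29
f 27 29 28
f 28 29 30
f 28 30 12
f 29 9 31
f 29 31 30
f 30 31 32
f 30 32 12
f 31 9 33
f 31 33 32
f 32 33 34
f 32 34 12
f 33 9 10
f 33 10 34
f 34 10 11
f 34 11 12
f 36 35 38
f 36 38 37
f 38 35 39
f 38 39 37
f 39 35 40
f 39 40 37
f 40 35 41
f 40 41 37
f 41 35 42
f 41 42 37
f 42 35 43
f 42 43 37
f 43 35 44
f 43 44 37
f 44 35 36
f 44 36 37
f 46 45 48
f 46 48 47
f 48 45 49
f 48 49 47
f 49 45 50
f 49 50 47
f 50 45 51
f 50 51 47
f 51 45 52
f 51 52 47
f 52 45 53
f 52 53 47
f 53 45 54
f 53 54 47
f 54 45 55
f 54 55 47
f 55 45 56
f 55 56 47
f 56 45 57
f 56 57 47
f 57 45 58
f 57 58 47
f 58 45 46
f 58 46 47
f 59 96 75
f 96 70 99
f 75 99 64
f 96 99 75
f 59 75 71
f 75 64 76
f 71 76 60
f 75 76 71
f 59 71 80
f 71 60 81
f 80 81 66
f 71 81 80
f 59 80 92
f 80 66 95
f 92 95 69
f 80 95 92
f 59 92 96
f 92 69 100
f 96 100 70
f 92 100 96
f 60 76 87
f 76 64 90
f 87 90 68
f 76 90 87
f 64 99 77
f 99 70 98
f 77 98 63
f 99 98 77
f 70 100 97
f 100 69 93
f 97 93 61
f 100 93 97
f 69 95 94
f 95 66 82
f 94 82 65
f 95 82 94
f 66 81 86
f 81 60 83
f 86 83 67
f 81 83 86
f 62 88 74
f 88 68 89
f 74 89 63
f 88 89 74
f 62 74 72
f 74 63 73
f 72 73 61
f 74 73 72
f 62 72 79
f 72 61 78
f 79 78 65
f 72 78 79
f 62 79 84
f 79 65 85
f 84 85 67
f 79 85 84
f 62 84 88
f 84 67 91
f 88 91 68
f 84 91 88
f 63 89 77
f 89 68 90
f 77 90 64
f 89 90 77
f 61 73 97
f 73 63 98
f 97 98 70
f 73 98 97
f 65 78 94
f 78 61 93
f 94 93 69
f 78 93 94
f 67 85 86
f 85 65 82
f 86 82 66
f 85 82 86
f 68 91 87
f 91 67 83
f 87 83 60
f 91 83 87

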